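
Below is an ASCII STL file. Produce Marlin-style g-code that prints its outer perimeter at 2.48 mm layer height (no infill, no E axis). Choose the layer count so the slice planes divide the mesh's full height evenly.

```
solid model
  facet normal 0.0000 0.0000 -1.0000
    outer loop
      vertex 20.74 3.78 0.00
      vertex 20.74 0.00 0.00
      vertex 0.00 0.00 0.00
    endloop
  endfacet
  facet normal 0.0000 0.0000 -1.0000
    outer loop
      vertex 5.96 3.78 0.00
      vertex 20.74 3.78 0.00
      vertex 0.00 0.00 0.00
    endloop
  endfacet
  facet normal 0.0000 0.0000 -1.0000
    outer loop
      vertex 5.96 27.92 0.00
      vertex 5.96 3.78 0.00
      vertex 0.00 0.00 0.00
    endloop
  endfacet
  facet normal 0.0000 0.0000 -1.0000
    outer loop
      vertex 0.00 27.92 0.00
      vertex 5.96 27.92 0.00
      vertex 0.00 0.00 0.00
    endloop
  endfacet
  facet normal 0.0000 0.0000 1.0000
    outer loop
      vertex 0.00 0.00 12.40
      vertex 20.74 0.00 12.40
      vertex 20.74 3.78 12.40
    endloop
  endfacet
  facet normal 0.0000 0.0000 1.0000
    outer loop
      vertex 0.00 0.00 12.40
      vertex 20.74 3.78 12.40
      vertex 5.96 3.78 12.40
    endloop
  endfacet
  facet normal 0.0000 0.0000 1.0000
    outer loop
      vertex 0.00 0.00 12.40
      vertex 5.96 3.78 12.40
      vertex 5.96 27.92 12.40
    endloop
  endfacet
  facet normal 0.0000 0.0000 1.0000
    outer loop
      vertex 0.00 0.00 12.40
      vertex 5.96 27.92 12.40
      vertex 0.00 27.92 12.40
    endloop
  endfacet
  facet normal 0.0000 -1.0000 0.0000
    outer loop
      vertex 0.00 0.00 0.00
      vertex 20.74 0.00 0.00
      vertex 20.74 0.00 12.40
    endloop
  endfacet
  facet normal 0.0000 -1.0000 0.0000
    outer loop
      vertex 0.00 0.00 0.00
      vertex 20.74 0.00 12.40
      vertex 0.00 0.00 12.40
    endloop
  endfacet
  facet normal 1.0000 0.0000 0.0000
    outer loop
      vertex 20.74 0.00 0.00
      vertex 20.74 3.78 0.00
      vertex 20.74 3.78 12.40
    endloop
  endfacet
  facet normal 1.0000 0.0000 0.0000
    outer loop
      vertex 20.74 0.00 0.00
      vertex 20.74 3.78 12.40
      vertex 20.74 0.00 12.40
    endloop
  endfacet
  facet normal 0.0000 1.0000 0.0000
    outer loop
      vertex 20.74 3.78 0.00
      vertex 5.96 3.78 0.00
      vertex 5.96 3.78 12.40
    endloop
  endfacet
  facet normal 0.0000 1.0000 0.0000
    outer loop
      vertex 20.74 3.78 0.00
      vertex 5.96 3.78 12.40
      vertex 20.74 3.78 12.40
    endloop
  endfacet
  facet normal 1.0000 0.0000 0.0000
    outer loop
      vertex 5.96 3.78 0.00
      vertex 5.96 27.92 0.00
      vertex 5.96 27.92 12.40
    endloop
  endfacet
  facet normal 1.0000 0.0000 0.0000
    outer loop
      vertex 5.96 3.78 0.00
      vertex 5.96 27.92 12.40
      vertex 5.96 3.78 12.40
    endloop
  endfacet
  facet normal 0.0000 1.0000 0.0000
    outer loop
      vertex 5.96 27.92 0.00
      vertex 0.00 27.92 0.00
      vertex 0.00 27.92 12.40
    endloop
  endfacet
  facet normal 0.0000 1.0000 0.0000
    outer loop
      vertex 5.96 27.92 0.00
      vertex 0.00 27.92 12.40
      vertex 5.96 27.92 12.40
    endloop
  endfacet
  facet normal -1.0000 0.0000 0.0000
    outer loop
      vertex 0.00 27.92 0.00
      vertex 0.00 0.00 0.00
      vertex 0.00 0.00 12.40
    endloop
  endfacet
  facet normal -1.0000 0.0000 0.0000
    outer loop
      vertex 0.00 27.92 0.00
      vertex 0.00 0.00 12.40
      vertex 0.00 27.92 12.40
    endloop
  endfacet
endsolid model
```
; perimeter-only toolpath
G21 ; units = mm
G90 ; absolute positioning
G28 ; home
; layer 1
G0 Z2.48
G0 X0.00 Y0.00
G1 X20.74 Y0.00
G1 X20.74 Y3.78
G1 X5.96 Y3.78
G1 X5.96 Y27.92
G1 X0.00 Y27.92
G1 X0.00 Y0.00
; layer 2
G0 Z4.96
G0 X0.00 Y0.00
G1 X20.74 Y0.00
G1 X20.74 Y3.78
G1 X5.96 Y3.78
G1 X5.96 Y27.92
G1 X0.00 Y27.92
G1 X0.00 Y0.00
; layer 3
G0 Z7.44
G0 X0.00 Y0.00
G1 X20.74 Y0.00
G1 X20.74 Y3.78
G1 X5.96 Y3.78
G1 X5.96 Y27.92
G1 X0.00 Y27.92
G1 X0.00 Y0.00
; layer 4
G0 Z9.92
G0 X0.00 Y0.00
G1 X20.74 Y0.00
G1 X20.74 Y3.78
G1 X5.96 Y3.78
G1 X5.96 Y27.92
G1 X0.00 Y27.92
G1 X0.00 Y0.00
; layer 5
G0 Z12.40
G0 X0.00 Y0.00
G1 X20.74 Y0.00
G1 X20.74 Y3.78
G1 X5.96 Y3.78
G1 X5.96 Y27.92
G1 X0.00 Y27.92
G1 X0.00 Y0.00
M2 ; end

The solid is an L-shaped prism: outer 20.7 × 27.9 mm, arm thicknesses ≈ 3.78 mm (horizontal) and 5.96 mm (vertical), extruded 12.4 mm in z. Slicing at Δz = 2.48 mm — 5 equal slices spanning the solid's height, so layer i sits at z = i·h/5 — gives 5 non-empty perimeters. Each is a 6-segment closed polygon; G0 lifts to the layer z and rapids to the start vertex, then G1 traces the edges.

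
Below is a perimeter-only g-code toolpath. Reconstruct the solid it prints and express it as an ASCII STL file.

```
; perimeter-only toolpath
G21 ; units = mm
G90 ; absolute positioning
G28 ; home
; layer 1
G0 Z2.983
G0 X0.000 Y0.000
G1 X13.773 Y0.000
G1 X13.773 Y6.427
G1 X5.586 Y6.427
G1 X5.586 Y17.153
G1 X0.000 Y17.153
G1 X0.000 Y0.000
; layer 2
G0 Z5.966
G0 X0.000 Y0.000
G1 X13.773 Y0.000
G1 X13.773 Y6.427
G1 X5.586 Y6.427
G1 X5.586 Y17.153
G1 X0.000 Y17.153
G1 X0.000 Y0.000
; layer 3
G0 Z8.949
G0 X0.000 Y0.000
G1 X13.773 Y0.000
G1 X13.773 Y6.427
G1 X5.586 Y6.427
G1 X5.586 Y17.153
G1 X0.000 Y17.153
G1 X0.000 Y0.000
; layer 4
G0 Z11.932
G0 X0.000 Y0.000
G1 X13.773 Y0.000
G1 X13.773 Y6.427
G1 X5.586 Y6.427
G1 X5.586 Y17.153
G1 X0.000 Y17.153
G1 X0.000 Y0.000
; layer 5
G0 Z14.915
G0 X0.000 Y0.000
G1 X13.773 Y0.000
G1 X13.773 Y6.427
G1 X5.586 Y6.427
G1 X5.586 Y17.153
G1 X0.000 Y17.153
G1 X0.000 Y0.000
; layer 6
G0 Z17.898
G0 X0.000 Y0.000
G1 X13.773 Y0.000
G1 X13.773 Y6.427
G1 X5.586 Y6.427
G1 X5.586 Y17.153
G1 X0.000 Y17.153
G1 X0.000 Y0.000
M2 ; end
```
solid part
  facet normal 0.0000 0.0000 -1.0000
    outer loop
      vertex 13.773 6.427 0.000
      vertex 13.773 0.000 0.000
      vertex 0.000 0.000 0.000
    endloop
  endfacet
  facet normal 0.0000 0.0000 -1.0000
    outer loop
      vertex 5.586 6.427 0.000
      vertex 13.773 6.427 0.000
      vertex 0.000 0.000 0.000
    endloop
  endfacet
  facet normal 0.0000 0.0000 -1.0000
    outer loop
      vertex 5.586 17.153 0.000
      vertex 5.586 6.427 0.000
      vertex 0.000 0.000 0.000
    endloop
  endfacet
  facet normal 0.0000 0.0000 -1.0000
    outer loop
      vertex 0.000 17.153 0.000
      vertex 5.586 17.153 0.000
      vertex 0.000 0.000 0.000
    endloop
  endfacet
  facet normal 0.0000 0.0000 1.0000
    outer loop
      vertex 0.000 0.000 17.898
      vertex 13.773 0.000 17.898
      vertex 13.773 6.427 17.898
    endloop
  endfacet
  facet normal 0.0000 0.0000 1.0000
    outer loop
      vertex 0.000 0.000 17.898
      vertex 13.773 6.427 17.898
      vertex 5.586 6.427 17.898
    endloop
  endfacet
  facet normal 0.0000 0.0000 1.0000
    outer loop
      vertex 0.000 0.000 17.898
      vertex 5.586 6.427 17.898
      vertex 5.586 17.153 17.898
    endloop
  endfacet
  facet normal 0.0000 0.0000 1.0000
    outer loop
      vertex 0.000 0.000 17.898
      vertex 5.586 17.153 17.898
      vertex 0.000 17.153 17.898
    endloop
  endfacet
  facet normal 0.0000 -1.0000 0.0000
    outer loop
      vertex 0.000 0.000 0.000
      vertex 13.773 0.000 0.000
      vertex 13.773 0.000 17.898
    endloop
  endfacet
  facet normal 0.0000 -1.0000 0.0000
    outer loop
      vertex 0.000 0.000 0.000
      vertex 13.773 0.000 17.898
      vertex 0.000 0.000 17.898
    endloop
  endfacet
  facet normal 1.0000 0.0000 0.0000
    outer loop
      vertex 13.773 0.000 0.000
      vertex 13.773 6.427 0.000
      vertex 13.773 6.427 17.898
    endloop
  endfacet
  facet normal 1.0000 0.0000 0.0000
    outer loop
      vertex 13.773 0.000 0.000
      vertex 13.773 6.427 17.898
      vertex 13.773 0.000 17.898
    endloop
  endfacet
  facet normal 0.0000 1.0000 0.0000
    outer loop
      vertex 13.773 6.427 0.000
      vertex 5.586 6.427 0.000
      vertex 5.586 6.427 17.898
    endloop
  endfacet
  facet normal 0.0000 1.0000 0.0000
    outer loop
      vertex 13.773 6.427 0.000
      vertex 5.586 6.427 17.898
      vertex 13.773 6.427 17.898
    endloop
  endfacet
  facet normal 1.0000 0.0000 0.0000
    outer loop
      vertex 5.586 6.427 0.000
      vertex 5.586 17.153 0.000
      vertex 5.586 17.153 17.898
    endloop
  endfacet
  facet normal 1.0000 0.0000 0.0000
    outer loop
      vertex 5.586 6.427 0.000
      vertex 5.586 17.153 17.898
      vertex 5.586 6.427 17.898
    endloop
  endfacet
  facet normal 0.0000 1.0000 0.0000
    outer loop
      vertex 5.586 17.153 0.000
      vertex 0.000 17.153 0.000
      vertex 0.000 17.153 17.898
    endloop
  endfacet
  facet normal 0.0000 1.0000 0.0000
    outer loop
      vertex 5.586 17.153 0.000
      vertex 0.000 17.153 17.898
      vertex 5.586 17.153 17.898
    endloop
  endfacet
  facet normal -1.0000 0.0000 0.0000
    outer loop
      vertex 0.000 17.153 0.000
      vertex 0.000 0.000 0.000
      vertex 0.000 0.000 17.898
    endloop
  endfacet
  facet normal -1.0000 0.0000 0.0000
    outer loop
      vertex 0.000 17.153 0.000
      vertex 0.000 0.000 17.898
      vertex 0.000 17.153 17.898
    endloop
  endfacet
endsolid part

The G0 Z moves step by Δz≈2.983 mm. Every layer's G1 loop is the same polygon, so the solid is a straight extrusion of it from z=0 to z≈17.9. Closing with flat bottom and top caps and triangulating gives 20 facets — an L-shaped prism: outer 13.8 × 17.2 mm, arm thicknesses ≈ 6.43 mm (horizontal) and 5.59 mm (vertical), extruded 17.9 mm in z.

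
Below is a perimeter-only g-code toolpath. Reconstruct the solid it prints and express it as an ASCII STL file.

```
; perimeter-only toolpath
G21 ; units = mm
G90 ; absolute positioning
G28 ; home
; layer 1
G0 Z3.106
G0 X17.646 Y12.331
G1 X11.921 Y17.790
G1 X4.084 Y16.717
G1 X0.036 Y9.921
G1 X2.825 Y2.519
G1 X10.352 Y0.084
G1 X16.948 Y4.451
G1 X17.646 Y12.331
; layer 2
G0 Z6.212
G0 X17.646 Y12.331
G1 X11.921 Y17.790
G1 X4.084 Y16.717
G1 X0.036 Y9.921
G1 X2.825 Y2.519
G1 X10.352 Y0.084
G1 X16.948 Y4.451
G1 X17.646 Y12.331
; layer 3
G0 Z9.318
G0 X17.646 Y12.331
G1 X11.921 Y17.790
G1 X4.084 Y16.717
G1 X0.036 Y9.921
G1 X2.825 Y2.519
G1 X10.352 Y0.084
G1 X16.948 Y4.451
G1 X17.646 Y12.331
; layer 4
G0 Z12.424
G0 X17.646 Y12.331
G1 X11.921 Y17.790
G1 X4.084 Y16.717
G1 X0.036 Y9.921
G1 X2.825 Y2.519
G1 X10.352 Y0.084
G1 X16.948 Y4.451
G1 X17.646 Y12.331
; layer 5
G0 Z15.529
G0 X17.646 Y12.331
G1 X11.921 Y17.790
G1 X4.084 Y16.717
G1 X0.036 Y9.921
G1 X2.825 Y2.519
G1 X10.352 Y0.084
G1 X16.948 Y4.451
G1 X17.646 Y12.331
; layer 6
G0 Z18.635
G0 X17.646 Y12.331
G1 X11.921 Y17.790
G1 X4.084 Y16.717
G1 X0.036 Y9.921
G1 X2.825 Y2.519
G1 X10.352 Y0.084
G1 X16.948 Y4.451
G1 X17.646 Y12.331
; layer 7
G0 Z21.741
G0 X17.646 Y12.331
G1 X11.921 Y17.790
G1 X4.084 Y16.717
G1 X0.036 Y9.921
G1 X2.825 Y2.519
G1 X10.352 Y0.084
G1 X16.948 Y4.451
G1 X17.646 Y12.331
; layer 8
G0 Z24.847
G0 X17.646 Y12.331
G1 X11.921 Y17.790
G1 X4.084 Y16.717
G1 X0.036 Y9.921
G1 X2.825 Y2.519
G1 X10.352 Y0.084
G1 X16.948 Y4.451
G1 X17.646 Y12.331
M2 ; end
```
solid part
  facet normal 0.0000 0.0000 -1.0000
    outer loop
      vertex 4.084 16.717 0.000
      vertex 11.921 17.790 0.000
      vertex 17.646 12.331 0.000
    endloop
  endfacet
  facet normal 0.0000 0.0000 -1.0000
    outer loop
      vertex 0.036 9.921 0.000
      vertex 4.084 16.717 0.000
      vertex 17.646 12.331 0.000
    endloop
  endfacet
  facet normal 0.0000 0.0000 -1.0000
    outer loop
      vertex 2.825 2.519 0.000
      vertex 0.036 9.921 0.000
      vertex 17.646 12.331 0.000
    endloop
  endfacet
  facet normal 0.0000 0.0000 -1.0000
    outer loop
      vertex 10.352 0.084 0.000
      vertex 2.825 2.519 0.000
      vertex 17.646 12.331 0.000
    endloop
  endfacet
  facet normal 0.0000 0.0000 -1.0000
    outer loop
      vertex 16.948 4.451 0.000
      vertex 10.352 0.084 0.000
      vertex 17.646 12.331 0.000
    endloop
  endfacet
  facet normal 0.0000 0.0000 1.0000
    outer loop
      vertex 17.646 12.331 24.847
      vertex 11.921 17.790 24.847
      vertex 4.084 16.717 24.847
    endloop
  endfacet
  facet normal 0.0000 0.0000 1.0000
    outer loop
      vertex 17.646 12.331 24.847
      vertex 4.084 16.717 24.847
      vertex 0.036 9.921 24.847
    endloop
  endfacet
  facet normal 0.0000 0.0000 1.0000
    outer loop
      vertex 17.646 12.331 24.847
      vertex 0.036 9.921 24.847
      vertex 2.825 2.519 24.847
    endloop
  endfacet
  facet normal 0.0000 0.0000 1.0000
    outer loop
      vertex 17.646 12.331 24.847
      vertex 2.825 2.519 24.847
      vertex 10.352 0.084 24.847
    endloop
  endfacet
  facet normal 0.0000 0.0000 1.0000
    outer loop
      vertex 17.646 12.331 24.847
      vertex 10.352 0.084 24.847
      vertex 16.948 4.451 24.847
    endloop
  endfacet
  facet normal 0.6901 0.7237 0.0000
    outer loop
      vertex 17.646 12.331 0.000
      vertex 11.921 17.790 0.000
      vertex 11.921 17.790 24.847
    endloop
  endfacet
  facet normal 0.6901 0.7237 0.0000
    outer loop
      vertex 17.646 12.331 0.000
      vertex 11.921 17.790 24.847
      vertex 17.646 12.331 24.847
    endloop
  endfacet
  facet normal -0.1356 0.9908 0.0000
    outer loop
      vertex 11.921 17.790 0.000
      vertex 4.084 16.717 0.000
      vertex 4.084 16.717 24.847
    endloop
  endfacet
  facet normal -0.1356 0.9908 0.0000
    outer loop
      vertex 11.921 17.790 0.000
      vertex 4.084 16.717 24.847
      vertex 11.921 17.790 24.847
    endloop
  endfacet
  facet normal -0.8591 0.5117 0.0000
    outer loop
      vertex 4.084 16.717 0.000
      vertex 0.036 9.921 0.000
      vertex 0.036 9.921 24.847
    endloop
  endfacet
  facet normal -0.8591 0.5117 0.0000
    outer loop
      vertex 4.084 16.717 0.000
      vertex 0.036 9.921 24.847
      vertex 4.084 16.717 24.847
    endloop
  endfacet
  facet normal -0.9358 -0.3526 0.0000
    outer loop
      vertex 0.036 9.921 0.000
      vertex 2.825 2.519 0.000
      vertex 2.825 2.519 24.847
    endloop
  endfacet
  facet normal -0.9358 -0.3526 0.0000
    outer loop
      vertex 0.036 9.921 0.000
      vertex 2.825 2.519 24.847
      vertex 0.036 9.921 24.847
    endloop
  endfacet
  facet normal -0.3078 -0.9515 0.0000
    outer loop
      vertex 2.825 2.519 0.000
      vertex 10.352 0.084 0.000
      vertex 10.352 0.084 24.847
    endloop
  endfacet
  facet normal -0.3078 -0.9515 0.0000
    outer loop
      vertex 2.825 2.519 0.000
      vertex 10.352 0.084 24.847
      vertex 2.825 2.519 24.847
    endloop
  endfacet
  facet normal 0.5520 -0.8338 0.0000
    outer loop
      vertex 10.352 0.084 0.000
      vertex 16.948 4.451 0.000
      vertex 16.948 4.451 24.847
    endloop
  endfacet
  facet normal 0.5520 -0.8338 0.0000
    outer loop
      vertex 10.352 0.084 0.000
      vertex 16.948 4.451 24.847
      vertex 10.352 0.084 24.847
    endloop
  endfacet
  facet normal 0.9961 -0.0882 0.0000
    outer loop
      vertex 16.948 4.451 0.000
      vertex 17.646 12.331 0.000
      vertex 17.646 12.331 24.847
    endloop
  endfacet
  facet normal 0.9961 -0.0882 0.0000
    outer loop
      vertex 16.948 4.451 0.000
      vertex 17.646 12.331 24.847
      vertex 16.948 4.451 24.847
    endloop
  endfacet
endsolid part

The G0 Z moves step by Δz≈3.106 mm. Every layer's G1 loop is the same polygon, so the solid is a straight extrusion of it from z=0 to z≈24.8. Closing with flat bottom and top caps and triangulating gives 24 facets — a regular 7-sided prism (a cylinder approximated with 7 flat sides), circumscribed radius ≈ 9.12 mm, height ≈ 24.8 mm.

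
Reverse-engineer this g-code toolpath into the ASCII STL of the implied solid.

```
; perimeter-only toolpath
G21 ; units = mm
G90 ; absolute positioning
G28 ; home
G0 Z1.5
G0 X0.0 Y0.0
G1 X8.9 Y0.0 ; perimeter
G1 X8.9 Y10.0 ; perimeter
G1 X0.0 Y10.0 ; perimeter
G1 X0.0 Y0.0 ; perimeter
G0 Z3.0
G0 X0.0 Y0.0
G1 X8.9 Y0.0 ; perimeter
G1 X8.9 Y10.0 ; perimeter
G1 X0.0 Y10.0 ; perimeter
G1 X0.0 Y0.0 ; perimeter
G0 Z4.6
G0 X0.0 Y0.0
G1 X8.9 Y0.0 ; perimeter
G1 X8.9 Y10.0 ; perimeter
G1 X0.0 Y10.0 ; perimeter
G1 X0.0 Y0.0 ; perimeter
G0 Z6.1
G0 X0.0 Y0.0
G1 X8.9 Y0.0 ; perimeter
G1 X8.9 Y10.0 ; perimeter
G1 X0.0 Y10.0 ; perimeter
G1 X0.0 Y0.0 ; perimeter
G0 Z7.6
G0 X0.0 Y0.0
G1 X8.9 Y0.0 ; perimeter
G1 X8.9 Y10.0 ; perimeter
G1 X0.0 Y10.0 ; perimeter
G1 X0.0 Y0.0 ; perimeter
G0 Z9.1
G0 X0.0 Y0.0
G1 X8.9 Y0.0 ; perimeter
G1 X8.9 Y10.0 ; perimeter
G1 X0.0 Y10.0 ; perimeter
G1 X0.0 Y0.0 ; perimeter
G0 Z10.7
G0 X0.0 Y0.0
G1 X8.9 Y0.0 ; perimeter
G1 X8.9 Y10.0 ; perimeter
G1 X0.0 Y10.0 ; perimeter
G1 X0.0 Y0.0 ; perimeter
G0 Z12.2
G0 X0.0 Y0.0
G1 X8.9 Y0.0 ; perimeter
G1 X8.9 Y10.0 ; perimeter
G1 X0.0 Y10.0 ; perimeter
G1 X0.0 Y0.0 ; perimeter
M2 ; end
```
solid part
  facet normal 0.0000 0.0000 -1.0000
    outer loop
      vertex 8.9 10.0 0.0
      vertex 8.9 0.0 0.0
      vertex 0.0 0.0 0.0
    endloop
  endfacet
  facet normal 0.0000 0.0000 -1.0000
    outer loop
      vertex 0.0 10.0 0.0
      vertex 8.9 10.0 0.0
      vertex 0.0 0.0 0.0
    endloop
  endfacet
  facet normal 0.0000 0.0000 1.0000
    outer loop
      vertex 0.0 0.0 12.2
      vertex 8.9 0.0 12.2
      vertex 8.9 10.0 12.2
    endloop
  endfacet
  facet normal 0.0000 0.0000 1.0000
    outer loop
      vertex 0.0 0.0 12.2
      vertex 8.9 10.0 12.2
      vertex 0.0 10.0 12.2
    endloop
  endfacet
  facet normal 0.0000 -1.0000 0.0000
    outer loop
      vertex 0.0 0.0 0.0
      vertex 8.9 0.0 0.0
      vertex 8.9 0.0 12.2
    endloop
  endfacet
  facet normal 0.0000 -1.0000 0.0000
    outer loop
      vertex 0.0 0.0 0.0
      vertex 8.9 0.0 12.2
      vertex 0.0 0.0 12.2
    endloop
  endfacet
  facet normal 0.0000 1.0000 0.0000
    outer loop
      vertex 8.9 10.0 12.2
      vertex 8.9 10.0 0.0
      vertex 0.0 10.0 0.0
    endloop
  endfacet
  facet normal 0.0000 1.0000 0.0000
    outer loop
      vertex 0.0 10.0 12.2
      vertex 8.9 10.0 12.2
      vertex 0.0 10.0 0.0
    endloop
  endfacet
  facet normal -1.0000 0.0000 0.0000
    outer loop
      vertex 0.0 10.0 12.2
      vertex 0.0 10.0 0.0
      vertex 0.0 0.0 0.0
    endloop
  endfacet
  facet normal -1.0000 0.0000 0.0000
    outer loop
      vertex 0.0 0.0 12.2
      vertex 0.0 10.0 12.2
      vertex 0.0 0.0 0.0
    endloop
  endfacet
  facet normal 1.0000 0.0000 0.0000
    outer loop
      vertex 8.9 0.0 0.0
      vertex 8.9 10.0 0.0
      vertex 8.9 10.0 12.2
    endloop
  endfacet
  facet normal 1.0000 0.0000 0.0000
    outer loop
      vertex 8.9 0.0 0.0
      vertex 8.9 10.0 12.2
      vertex 8.9 0.0 12.2
    endloop
  endfacet
endsolid part

The G0 Z moves step by Δz≈1.5 mm. Every layer's G1 loop is the same polygon, so the solid is a straight extrusion of it from z=0 to z≈12.2. Closing with flat bottom and top caps and triangulating gives 12 facets — a rectangular box, roughly 8.9 × 10 mm footprint and 12.2 mm tall.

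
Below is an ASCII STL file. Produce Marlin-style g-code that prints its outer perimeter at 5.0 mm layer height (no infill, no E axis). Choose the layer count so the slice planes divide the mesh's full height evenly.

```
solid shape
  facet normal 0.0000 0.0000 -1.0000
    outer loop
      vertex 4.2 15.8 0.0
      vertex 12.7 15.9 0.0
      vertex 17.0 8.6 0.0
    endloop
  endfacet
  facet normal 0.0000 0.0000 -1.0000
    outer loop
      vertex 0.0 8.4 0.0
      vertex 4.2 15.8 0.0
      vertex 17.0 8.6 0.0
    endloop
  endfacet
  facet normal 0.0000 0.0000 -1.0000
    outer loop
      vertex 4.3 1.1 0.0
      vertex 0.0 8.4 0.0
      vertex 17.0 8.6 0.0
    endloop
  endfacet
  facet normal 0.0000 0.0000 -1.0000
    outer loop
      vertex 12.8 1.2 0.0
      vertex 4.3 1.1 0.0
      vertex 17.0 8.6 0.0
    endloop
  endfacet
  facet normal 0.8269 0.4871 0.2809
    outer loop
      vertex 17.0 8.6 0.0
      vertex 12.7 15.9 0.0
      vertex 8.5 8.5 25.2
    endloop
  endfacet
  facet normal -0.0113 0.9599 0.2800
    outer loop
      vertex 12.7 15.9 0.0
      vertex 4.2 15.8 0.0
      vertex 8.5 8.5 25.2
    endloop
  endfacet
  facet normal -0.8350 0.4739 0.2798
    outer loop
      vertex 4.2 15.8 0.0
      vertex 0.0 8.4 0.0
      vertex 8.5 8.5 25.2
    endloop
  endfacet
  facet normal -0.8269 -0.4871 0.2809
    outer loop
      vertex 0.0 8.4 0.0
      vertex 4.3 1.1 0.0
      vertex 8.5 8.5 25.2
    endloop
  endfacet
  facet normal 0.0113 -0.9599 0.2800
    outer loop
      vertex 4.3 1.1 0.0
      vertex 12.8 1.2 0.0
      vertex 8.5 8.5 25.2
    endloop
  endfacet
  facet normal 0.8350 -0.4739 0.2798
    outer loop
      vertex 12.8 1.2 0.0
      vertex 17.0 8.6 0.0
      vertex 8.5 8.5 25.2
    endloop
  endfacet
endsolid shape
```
; perimeter-only toolpath
G21 ; units = mm
G90 ; absolute positioning
G28 ; home
; layer 1
G0 Z5.0
G0 X15.3 Y8.6
G1 X11.9 Y14.4
G1 X5.1 Y14.3
G1 X1.7 Y8.4
G1 X5.1 Y2.6
G1 X11.9 Y2.7
G1 X15.3 Y8.6
; layer 2
G0 Z10.1
G0 X13.6 Y8.6
G1 X11.0 Y12.9
G1 X5.9 Y12.9
G1 X3.4 Y8.4
G1 X6.0 Y4.1
G1 X11.1 Y4.1
G1 X13.6 Y8.6
; layer 3
G0 Z15.1
G0 X11.9 Y8.5
G1 X10.2 Y11.5
G1 X6.8 Y11.4
G1 X5.1 Y8.5
G1 X6.8 Y5.5
G1 X10.2 Y5.6
G1 X11.9 Y8.5
; layer 4
G0 Z20.2
G0 X10.2 Y8.5
G1 X9.3 Y10.0
G1 X7.6 Y10.0
G1 X6.8 Y8.5
G1 X7.7 Y7.0
G1 X9.4 Y7.0
G1 X10.2 Y8.5
M2 ; end

The solid is a regular 6-sided pyramid, base circumscribed radius ≈ 8.5 mm, apex at z ≈ 25.2 mm. Slicing at Δz = 5.0 mm — 5 equal slices spanning the solid's height, so layer i sits at z = i·h/5 — gives 4 non-empty perimeters. Each is a 6-segment closed polygon; G0 lifts to the layer z and rapids to the start vertex, then G1 traces the edges. The cross-section shrinks linearly with z (the slice at the apex is degenerate and omitted).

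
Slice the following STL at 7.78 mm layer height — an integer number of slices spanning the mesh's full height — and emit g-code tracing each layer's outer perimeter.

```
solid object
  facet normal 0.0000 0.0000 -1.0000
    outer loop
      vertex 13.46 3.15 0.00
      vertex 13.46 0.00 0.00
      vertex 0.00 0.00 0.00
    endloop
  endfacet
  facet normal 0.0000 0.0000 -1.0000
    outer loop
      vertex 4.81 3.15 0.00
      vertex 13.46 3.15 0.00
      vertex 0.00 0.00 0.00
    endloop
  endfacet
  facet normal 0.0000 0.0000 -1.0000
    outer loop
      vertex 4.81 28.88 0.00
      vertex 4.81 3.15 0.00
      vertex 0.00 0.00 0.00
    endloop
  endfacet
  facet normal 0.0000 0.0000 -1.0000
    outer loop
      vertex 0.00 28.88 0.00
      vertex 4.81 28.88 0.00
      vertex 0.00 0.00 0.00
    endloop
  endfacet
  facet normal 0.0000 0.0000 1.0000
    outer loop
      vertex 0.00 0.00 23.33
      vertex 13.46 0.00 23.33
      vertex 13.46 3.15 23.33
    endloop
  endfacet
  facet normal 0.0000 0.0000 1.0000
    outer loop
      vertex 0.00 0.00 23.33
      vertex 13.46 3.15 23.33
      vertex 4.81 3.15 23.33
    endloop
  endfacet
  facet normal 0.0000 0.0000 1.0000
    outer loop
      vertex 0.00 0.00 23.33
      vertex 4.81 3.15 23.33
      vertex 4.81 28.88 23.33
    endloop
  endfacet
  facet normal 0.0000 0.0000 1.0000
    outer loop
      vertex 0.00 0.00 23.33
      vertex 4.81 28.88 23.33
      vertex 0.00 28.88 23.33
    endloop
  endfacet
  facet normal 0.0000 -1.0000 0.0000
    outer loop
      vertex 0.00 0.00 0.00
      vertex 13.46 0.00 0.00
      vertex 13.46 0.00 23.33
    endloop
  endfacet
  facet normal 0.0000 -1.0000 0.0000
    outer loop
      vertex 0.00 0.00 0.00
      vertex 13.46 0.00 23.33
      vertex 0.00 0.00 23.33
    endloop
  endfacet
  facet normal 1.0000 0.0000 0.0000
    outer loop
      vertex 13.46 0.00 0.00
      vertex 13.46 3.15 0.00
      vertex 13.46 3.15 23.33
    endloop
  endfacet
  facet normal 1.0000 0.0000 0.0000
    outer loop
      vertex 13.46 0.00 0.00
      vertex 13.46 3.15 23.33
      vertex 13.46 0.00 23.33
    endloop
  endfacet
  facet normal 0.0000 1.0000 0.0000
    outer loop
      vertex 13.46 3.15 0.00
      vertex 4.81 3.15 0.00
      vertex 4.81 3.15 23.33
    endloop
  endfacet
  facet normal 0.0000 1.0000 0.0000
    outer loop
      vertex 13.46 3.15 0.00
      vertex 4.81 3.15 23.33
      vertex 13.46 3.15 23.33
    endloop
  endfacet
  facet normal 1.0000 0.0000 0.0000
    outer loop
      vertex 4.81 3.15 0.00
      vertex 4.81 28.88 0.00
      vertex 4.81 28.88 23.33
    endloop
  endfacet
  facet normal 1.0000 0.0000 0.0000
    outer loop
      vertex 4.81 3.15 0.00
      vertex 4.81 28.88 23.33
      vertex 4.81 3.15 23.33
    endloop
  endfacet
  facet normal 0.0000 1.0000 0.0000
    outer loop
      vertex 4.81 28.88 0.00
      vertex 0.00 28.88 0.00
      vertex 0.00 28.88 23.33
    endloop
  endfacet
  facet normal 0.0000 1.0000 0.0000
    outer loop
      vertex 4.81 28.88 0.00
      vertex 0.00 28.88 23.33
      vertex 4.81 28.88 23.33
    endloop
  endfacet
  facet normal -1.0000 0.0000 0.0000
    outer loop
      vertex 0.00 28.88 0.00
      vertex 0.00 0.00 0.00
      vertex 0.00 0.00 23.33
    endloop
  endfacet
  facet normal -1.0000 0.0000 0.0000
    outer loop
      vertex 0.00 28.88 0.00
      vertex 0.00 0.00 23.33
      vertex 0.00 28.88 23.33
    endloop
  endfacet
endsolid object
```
; perimeter-only toolpath
G21 ; units = mm
G90 ; absolute positioning
G28 ; home
; layer 1
G0 Z7.78
G0 X0.00 Y0.00
G1 X13.46 Y0.00
G1 X13.46 Y3.15
G1 X4.81 Y3.15
G1 X4.81 Y28.88
G1 X0.00 Y28.88
G1 X0.00 Y0.00
; layer 2
G0 Z15.55
G0 X0.00 Y0.00
G1 X13.46 Y0.00
G1 X13.46 Y3.15
G1 X4.81 Y3.15
G1 X4.81 Y28.88
G1 X0.00 Y28.88
G1 X0.00 Y0.00
; layer 3
G0 Z23.33
G0 X0.00 Y0.00
G1 X13.46 Y0.00
G1 X13.46 Y3.15
G1 X4.81 Y3.15
G1 X4.81 Y28.88
G1 X0.00 Y28.88
G1 X0.00 Y0.00
M2 ; end

The solid is an L-shaped prism: outer 13.5 × 28.9 mm, arm thicknesses ≈ 3.15 mm (horizontal) and 4.81 mm (vertical), extruded 23.3 mm in z. Slicing at Δz = 7.78 mm — 3 equal slices spanning the solid's height, so layer i sits at z = i·h/3 — gives 3 non-empty perimeters. Each is a 6-segment closed polygon; G0 lifts to the layer z and rapids to the start vertex, then G1 traces the edges.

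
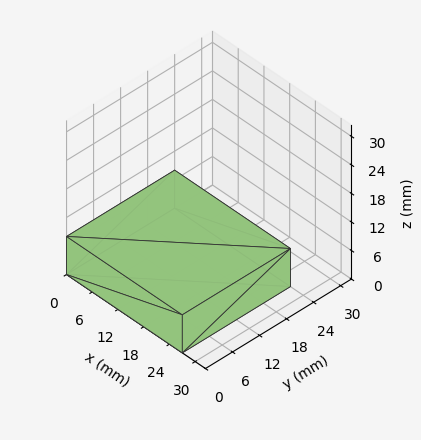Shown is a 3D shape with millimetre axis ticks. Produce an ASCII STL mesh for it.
Reading the render: the shape is a rectangular box, roughly 27 × 24 mm footprint and 8 mm tall (dimensions read to the nearest mm from the axis ticks). For the STL, each face is triangulated and given an outward normal.

solid part
  facet normal 0.0000 0.0000 -1.0000
    outer loop
      vertex 27.0 24.0 0.0
      vertex 27.0 0.0 0.0
      vertex 0.0 0.0 0.0
    endloop
  endfacet
  facet normal 0.0000 0.0000 -1.0000
    outer loop
      vertex 0.0 24.0 0.0
      vertex 27.0 24.0 0.0
      vertex 0.0 0.0 0.0
    endloop
  endfacet
  facet normal 0.0000 0.0000 1.0000
    outer loop
      vertex 0.0 0.0 8.0
      vertex 27.0 0.0 8.0
      vertex 27.0 24.0 8.0
    endloop
  endfacet
  facet normal 0.0000 0.0000 1.0000
    outer loop
      vertex 0.0 0.0 8.0
      vertex 27.0 24.0 8.0
      vertex 0.0 24.0 8.0
    endloop
  endfacet
  facet normal 0.0000 -1.0000 0.0000
    outer loop
      vertex 0.0 0.0 0.0
      vertex 27.0 0.0 0.0
      vertex 27.0 0.0 8.0
    endloop
  endfacet
  facet normal 0.0000 -1.0000 0.0000
    outer loop
      vertex 0.0 0.0 0.0
      vertex 27.0 0.0 8.0
      vertex 0.0 0.0 8.0
    endloop
  endfacet
  facet normal 0.0000 1.0000 0.0000
    outer loop
      vertex 27.0 24.0 8.0
      vertex 27.0 24.0 0.0
      vertex 0.0 24.0 0.0
    endloop
  endfacet
  facet normal 0.0000 1.0000 0.0000
    outer loop
      vertex 0.0 24.0 8.0
      vertex 27.0 24.0 8.0
      vertex 0.0 24.0 0.0
    endloop
  endfacet
  facet normal -1.0000 0.0000 0.0000
    outer loop
      vertex 0.0 24.0 8.0
      vertex 0.0 24.0 0.0
      vertex 0.0 0.0 0.0
    endloop
  endfacet
  facet normal -1.0000 0.0000 0.0000
    outer loop
      vertex 0.0 0.0 8.0
      vertex 0.0 24.0 8.0
      vertex 0.0 0.0 0.0
    endloop
  endfacet
  facet normal 1.0000 0.0000 0.0000
    outer loop
      vertex 27.0 0.0 0.0
      vertex 27.0 24.0 0.0
      vertex 27.0 24.0 8.0
    endloop
  endfacet
  facet normal 1.0000 0.0000 0.0000
    outer loop
      vertex 27.0 0.0 0.0
      vertex 27.0 24.0 8.0
      vertex 27.0 0.0 8.0
    endloop
  endfacet
endsolid part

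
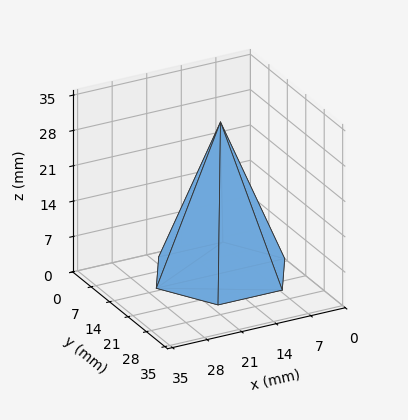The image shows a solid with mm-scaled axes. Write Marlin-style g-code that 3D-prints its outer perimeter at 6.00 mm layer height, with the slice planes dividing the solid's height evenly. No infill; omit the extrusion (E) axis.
Reading the render: the shape is a regular 6-sided pyramid, base circumscribed radius ≈ 13 mm, apex at z ≈ 30 mm (dimensions read to the nearest mm from the axis ticks). For the g-code, the solid's height is divided into equal slices at the stated Δz and each level perimeter traced with G1 moves after a G0 lift.

; perimeter-only toolpath
G21 ; units = mm
G90 ; absolute positioning
G28 ; home
; layer 1
G0 Z6.00
G0 X23.40 Y13.00
G1 X18.20 Y22.01
G1 X7.80 Y22.01
G1 X2.60 Y13.00
G1 X7.80 Y3.99
G1 X18.20 Y3.99
G1 X23.40 Y13.00
; layer 2
G0 Z12.00
G0 X20.80 Y13.00
G1 X16.90 Y19.76
G1 X9.10 Y19.76
G1 X5.20 Y13.00
G1 X9.10 Y6.24
G1 X16.90 Y6.24
G1 X20.80 Y13.00
; layer 3
G0 Z18.00
G0 X18.20 Y13.00
G1 X15.60 Y17.50
G1 X10.40 Y17.50
G1 X7.80 Y13.00
G1 X10.40 Y8.50
G1 X15.60 Y8.50
G1 X18.20 Y13.00
; layer 4
G0 Z24.00
G0 X15.60 Y13.00
G1 X14.30 Y15.25
G1 X11.70 Y15.25
G1 X10.40 Y13.00
G1 X11.70 Y10.75
G1 X14.30 Y10.75
G1 X15.60 Y13.00
M2 ; end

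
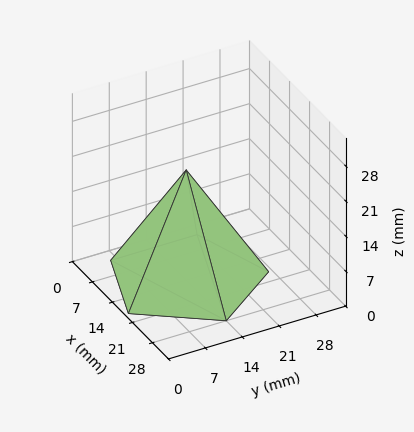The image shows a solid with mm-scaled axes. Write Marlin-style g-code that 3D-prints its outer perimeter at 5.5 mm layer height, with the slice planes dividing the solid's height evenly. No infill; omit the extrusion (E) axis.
Reading the render: the shape is a regular 5-sided pyramid, base circumscribed radius ≈ 14 mm, apex at z ≈ 22 mm (dimensions read to the nearest mm from the axis ticks). For the g-code, the solid's height is divided into equal slices at the stated Δz and each level perimeter traced with G1 moves after a G0 lift.

; perimeter-only toolpath
G21 ; units = mm
G90 ; absolute positioning
G28 ; home
; layer 1
G0 Z5.5
G0 X24.5 Y14.0
G1 X17.2 Y24.0
G1 X5.5 Y20.1
G1 X5.5 Y7.8
G1 X17.2 Y4.0
G1 X24.5 Y14.0
; layer 2
G0 Z11.0
G0 X21.0 Y14.0
G1 X16.1 Y20.6
G1 X8.3 Y18.1
G1 X8.3 Y9.9
G1 X16.1 Y7.3
G1 X21.0 Y14.0
; layer 3
G0 Z16.5
G0 X17.5 Y14.0
G1 X15.1 Y17.3
G1 X11.2 Y16.1
G1 X11.2 Y11.9
G1 X15.1 Y10.7
G1 X17.5 Y14.0
M2 ; end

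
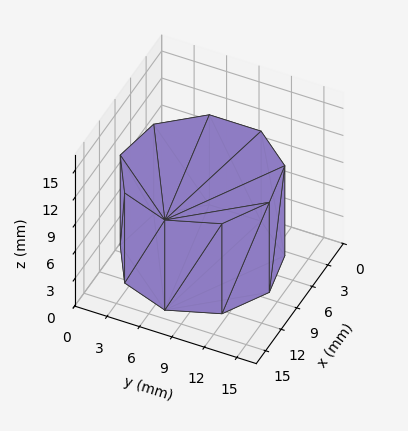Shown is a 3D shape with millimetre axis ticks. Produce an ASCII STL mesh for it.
Reading the render: the shape is a regular 9-sided prism (a cylinder approximated with 9 flat sides), circumscribed radius ≈ 7 mm, height ≈ 10 mm (dimensions read to the nearest mm from the axis ticks). For the STL, each face is triangulated and given an outward normal.

solid part
  facet normal 0.0000 0.0000 -1.0000
    outer loop
      vertex 8.22 13.89 0.00
      vertex 12.36 11.50 0.00
      vertex 14.00 7.00 0.00
    endloop
  endfacet
  facet normal 0.0000 0.0000 -1.0000
    outer loop
      vertex 3.50 13.06 0.00
      vertex 8.22 13.89 0.00
      vertex 14.00 7.00 0.00
    endloop
  endfacet
  facet normal 0.0000 0.0000 -1.0000
    outer loop
      vertex 0.42 9.39 0.00
      vertex 3.50 13.06 0.00
      vertex 14.00 7.00 0.00
    endloop
  endfacet
  facet normal 0.0000 0.0000 -1.0000
    outer loop
      vertex 0.42 4.61 0.00
      vertex 0.42 9.39 0.00
      vertex 14.00 7.00 0.00
    endloop
  endfacet
  facet normal 0.0000 0.0000 -1.0000
    outer loop
      vertex 3.50 0.94 0.00
      vertex 0.42 4.61 0.00
      vertex 14.00 7.00 0.00
    endloop
  endfacet
  facet normal 0.0000 0.0000 -1.0000
    outer loop
      vertex 8.22 0.11 0.00
      vertex 3.50 0.94 0.00
      vertex 14.00 7.00 0.00
    endloop
  endfacet
  facet normal 0.0000 0.0000 -1.0000
    outer loop
      vertex 12.36 2.50 0.00
      vertex 8.22 0.11 0.00
      vertex 14.00 7.00 0.00
    endloop
  endfacet
  facet normal 0.0000 0.0000 1.0000
    outer loop
      vertex 14.00 7.00 10.00
      vertex 12.36 11.50 10.00
      vertex 8.22 13.89 10.00
    endloop
  endfacet
  facet normal 0.0000 0.0000 1.0000
    outer loop
      vertex 14.00 7.00 10.00
      vertex 8.22 13.89 10.00
      vertex 3.50 13.06 10.00
    endloop
  endfacet
  facet normal 0.0000 0.0000 1.0000
    outer loop
      vertex 14.00 7.00 10.00
      vertex 3.50 13.06 10.00
      vertex 0.42 9.39 10.00
    endloop
  endfacet
  facet normal 0.0000 0.0000 1.0000
    outer loop
      vertex 14.00 7.00 10.00
      vertex 0.42 9.39 10.00
      vertex 0.42 4.61 10.00
    endloop
  endfacet
  facet normal 0.0000 0.0000 1.0000
    outer loop
      vertex 14.00 7.00 10.00
      vertex 0.42 4.61 10.00
      vertex 3.50 0.94 10.00
    endloop
  endfacet
  facet normal 0.0000 0.0000 1.0000
    outer loop
      vertex 14.00 7.00 10.00
      vertex 3.50 0.94 10.00
      vertex 8.22 0.11 10.00
    endloop
  endfacet
  facet normal 0.0000 0.0000 1.0000
    outer loop
      vertex 14.00 7.00 10.00
      vertex 8.22 0.11 10.00
      vertex 12.36 2.50 10.00
    endloop
  endfacet
  facet normal 0.9395 0.3424 0.0000
    outer loop
      vertex 14.00 7.00 0.00
      vertex 12.36 11.50 0.00
      vertex 12.36 11.50 10.00
    endloop
  endfacet
  facet normal 0.9395 0.3424 0.0000
    outer loop
      vertex 14.00 7.00 0.00
      vertex 12.36 11.50 10.00
      vertex 14.00 7.00 10.00
    endloop
  endfacet
  facet normal 0.5000 0.8660 0.0000
    outer loop
      vertex 12.36 11.50 0.00
      vertex 8.22 13.89 0.00
      vertex 8.22 13.89 10.00
    endloop
  endfacet
  facet normal 0.5000 0.8660 0.0000
    outer loop
      vertex 12.36 11.50 0.00
      vertex 8.22 13.89 10.00
      vertex 12.36 11.50 10.00
    endloop
  endfacet
  facet normal -0.1732 0.9849 0.0000
    outer loop
      vertex 8.22 13.89 0.00
      vertex 3.50 13.06 0.00
      vertex 3.50 13.06 10.00
    endloop
  endfacet
  facet normal -0.1732 0.9849 0.0000
    outer loop
      vertex 8.22 13.89 0.00
      vertex 3.50 13.06 10.00
      vertex 8.22 13.89 10.00
    endloop
  endfacet
  facet normal -0.7660 0.6428 0.0000
    outer loop
      vertex 3.50 13.06 0.00
      vertex 0.42 9.39 0.00
      vertex 0.42 9.39 10.00
    endloop
  endfacet
  facet normal -0.7660 0.6428 0.0000
    outer loop
      vertex 3.50 13.06 0.00
      vertex 0.42 9.39 10.00
      vertex 3.50 13.06 10.00
    endloop
  endfacet
  facet normal -1.0000 0.0000 0.0000
    outer loop
      vertex 0.42 9.39 0.00
      vertex 0.42 4.61 0.00
      vertex 0.42 4.61 10.00
    endloop
  endfacet
  facet normal -1.0000 0.0000 0.0000
    outer loop
      vertex 0.42 9.39 0.00
      vertex 0.42 4.61 10.00
      vertex 0.42 9.39 10.00
    endloop
  endfacet
  facet normal -0.7660 -0.6428 0.0000
    outer loop
      vertex 0.42 4.61 0.00
      vertex 3.50 0.94 0.00
      vertex 3.50 0.94 10.00
    endloop
  endfacet
  facet normal -0.7660 -0.6428 0.0000
    outer loop
      vertex 0.42 4.61 0.00
      vertex 3.50 0.94 10.00
      vertex 0.42 4.61 10.00
    endloop
  endfacet
  facet normal -0.1732 -0.9849 0.0000
    outer loop
      vertex 3.50 0.94 0.00
      vertex 8.22 0.11 0.00
      vertex 8.22 0.11 10.00
    endloop
  endfacet
  facet normal -0.1732 -0.9849 0.0000
    outer loop
      vertex 3.50 0.94 0.00
      vertex 8.22 0.11 10.00
      vertex 3.50 0.94 10.00
    endloop
  endfacet
  facet normal 0.5000 -0.8660 0.0000
    outer loop
      vertex 8.22 0.11 0.00
      vertex 12.36 2.50 0.00
      vertex 12.36 2.50 10.00
    endloop
  endfacet
  facet normal 0.5000 -0.8660 0.0000
    outer loop
      vertex 8.22 0.11 0.00
      vertex 12.36 2.50 10.00
      vertex 8.22 0.11 10.00
    endloop
  endfacet
  facet normal 0.9395 -0.3424 0.0000
    outer loop
      vertex 12.36 2.50 0.00
      vertex 14.00 7.00 0.00
      vertex 14.00 7.00 10.00
    endloop
  endfacet
  facet normal 0.9395 -0.3424 0.0000
    outer loop
      vertex 12.36 2.50 0.00
      vertex 14.00 7.00 10.00
      vertex 12.36 2.50 10.00
    endloop
  endfacet
endsolid part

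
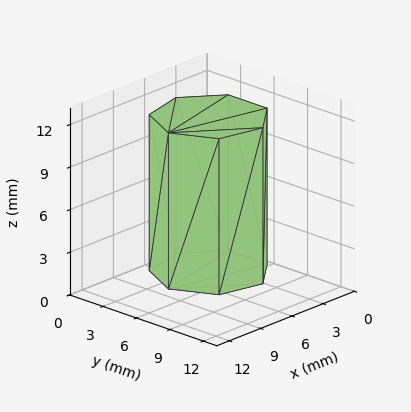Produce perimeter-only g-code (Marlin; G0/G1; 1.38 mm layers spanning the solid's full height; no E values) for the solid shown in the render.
Reading the render: the shape is a regular 7-sided prism (a cylinder approximated with 7 flat sides), circumscribed radius ≈ 4 mm, height ≈ 11 mm (dimensions read to the nearest mm from the axis ticks). For the g-code, the solid's height is divided into equal slices at the stated Δz and each level perimeter traced with G1 moves after a G0 lift.

; perimeter-only toolpath
G21 ; units = mm
G90 ; absolute positioning
G28 ; home
; layer 1
G0 Z1.38
G0 X8.00 Y4.00
G1 X6.49 Y7.13
G1 X3.11 Y7.90
G1 X0.40 Y5.74
G1 X0.40 Y2.26
G1 X3.11 Y0.10
G1 X6.49 Y0.87
G1 X8.00 Y4.00
; layer 2
G0 Z2.75
G0 X8.00 Y4.00
G1 X6.49 Y7.13
G1 X3.11 Y7.90
G1 X0.40 Y5.74
G1 X0.40 Y2.26
G1 X3.11 Y0.10
G1 X6.49 Y0.87
G1 X8.00 Y4.00
; layer 3
G0 Z4.12
G0 X8.00 Y4.00
G1 X6.49 Y7.13
G1 X3.11 Y7.90
G1 X0.40 Y5.74
G1 X0.40 Y2.26
G1 X3.11 Y0.10
G1 X6.49 Y0.87
G1 X8.00 Y4.00
; layer 4
G0 Z5.50
G0 X8.00 Y4.00
G1 X6.49 Y7.13
G1 X3.11 Y7.90
G1 X0.40 Y5.74
G1 X0.40 Y2.26
G1 X3.11 Y0.10
G1 X6.49 Y0.87
G1 X8.00 Y4.00
; layer 5
G0 Z6.88
G0 X8.00 Y4.00
G1 X6.49 Y7.13
G1 X3.11 Y7.90
G1 X0.40 Y5.74
G1 X0.40 Y2.26
G1 X3.11 Y0.10
G1 X6.49 Y0.87
G1 X8.00 Y4.00
; layer 6
G0 Z8.25
G0 X8.00 Y4.00
G1 X6.49 Y7.13
G1 X3.11 Y7.90
G1 X0.40 Y5.74
G1 X0.40 Y2.26
G1 X3.11 Y0.10
G1 X6.49 Y0.87
G1 X8.00 Y4.00
; layer 7
G0 Z9.62
G0 X8.00 Y4.00
G1 X6.49 Y7.13
G1 X3.11 Y7.90
G1 X0.40 Y5.74
G1 X0.40 Y2.26
G1 X3.11 Y0.10
G1 X6.49 Y0.87
G1 X8.00 Y4.00
; layer 8
G0 Z11.00
G0 X8.00 Y4.00
G1 X6.49 Y7.13
G1 X3.11 Y7.90
G1 X0.40 Y5.74
G1 X0.40 Y2.26
G1 X3.11 Y0.10
G1 X6.49 Y0.87
G1 X8.00 Y4.00
M2 ; end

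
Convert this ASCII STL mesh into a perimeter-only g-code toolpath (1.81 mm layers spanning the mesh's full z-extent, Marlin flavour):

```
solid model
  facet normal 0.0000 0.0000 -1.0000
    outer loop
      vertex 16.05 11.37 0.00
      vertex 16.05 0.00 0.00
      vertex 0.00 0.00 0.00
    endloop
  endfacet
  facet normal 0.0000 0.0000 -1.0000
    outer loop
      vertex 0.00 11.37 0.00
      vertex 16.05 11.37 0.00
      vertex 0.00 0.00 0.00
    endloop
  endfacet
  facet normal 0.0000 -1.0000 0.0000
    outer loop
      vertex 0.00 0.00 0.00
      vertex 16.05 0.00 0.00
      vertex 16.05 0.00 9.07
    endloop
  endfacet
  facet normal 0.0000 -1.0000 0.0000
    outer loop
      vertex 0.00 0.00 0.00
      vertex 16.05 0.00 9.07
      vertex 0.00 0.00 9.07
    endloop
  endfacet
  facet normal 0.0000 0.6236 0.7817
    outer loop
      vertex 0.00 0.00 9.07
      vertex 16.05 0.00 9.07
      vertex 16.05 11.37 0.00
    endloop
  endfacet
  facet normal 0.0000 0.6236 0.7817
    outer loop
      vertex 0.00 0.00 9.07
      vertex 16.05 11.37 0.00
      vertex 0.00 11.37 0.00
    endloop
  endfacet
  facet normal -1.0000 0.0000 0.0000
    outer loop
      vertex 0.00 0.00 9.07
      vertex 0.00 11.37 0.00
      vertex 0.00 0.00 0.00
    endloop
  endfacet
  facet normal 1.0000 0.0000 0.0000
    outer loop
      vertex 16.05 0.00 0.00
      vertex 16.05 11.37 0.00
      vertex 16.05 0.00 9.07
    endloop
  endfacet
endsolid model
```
; perimeter-only toolpath
G21 ; units = mm
G90 ; absolute positioning
G28 ; home
; layer 1
G0 Z1.81
G0 X0.00 Y0.00
G1 X16.05 Y0.00
G1 X16.05 Y9.10
G1 X0.00 Y9.10
G1 X0.00 Y0.00
; layer 2
G0 Z3.63
G0 X0.00 Y0.00
G1 X16.05 Y0.00
G1 X16.05 Y6.82
G1 X0.00 Y6.82
G1 X0.00 Y0.00
; layer 3
G0 Z5.44
G0 X0.00 Y0.00
G1 X16.05 Y0.00
G1 X16.05 Y4.55
G1 X0.00 Y4.55
G1 X0.00 Y0.00
; layer 4
G0 Z7.26
G0 X0.00 Y0.00
G1 X16.05 Y0.00
G1 X16.05 Y2.27
G1 X0.00 Y2.27
G1 X0.00 Y0.00
M2 ; end

The solid is a wedge (ramp): 16.1 × 11.4 mm base, rising to 9.07 mm along the y=0 edge and sloping linearly to z=0 at y=11.4. Slicing at Δz = 1.81 mm — 5 equal slices spanning the solid's height, so layer i sits at z = i·h/5 — gives 4 non-empty perimeters. Each is a 4-segment closed polygon; G0 lifts to the layer z and rapids to the start vertex, then G1 traces the edges. The cross-section shrinks linearly with z (the slice at the apex is degenerate and omitted).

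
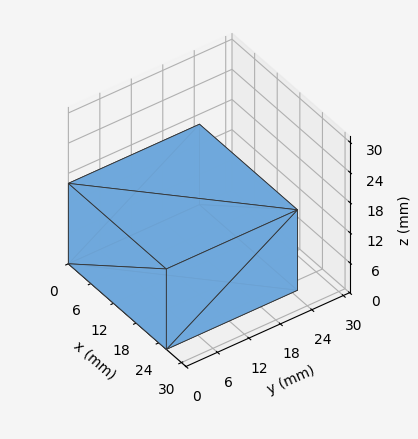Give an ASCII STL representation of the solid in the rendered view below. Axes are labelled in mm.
Reading the render: the shape is a rectangular box, roughly 26 × 25 mm footprint and 16 mm tall (dimensions read to the nearest mm from the axis ticks). For the STL, each face is triangulated and given an outward normal.

solid part
  facet normal 0.0000 0.0000 -1.0000
    outer loop
      vertex 26.000 25.000 0.000
      vertex 26.000 0.000 0.000
      vertex 0.000 0.000 0.000
    endloop
  endfacet
  facet normal 0.0000 0.0000 -1.0000
    outer loop
      vertex 0.000 25.000 0.000
      vertex 26.000 25.000 0.000
      vertex 0.000 0.000 0.000
    endloop
  endfacet
  facet normal 0.0000 0.0000 1.0000
    outer loop
      vertex 0.000 0.000 16.000
      vertex 26.000 0.000 16.000
      vertex 26.000 25.000 16.000
    endloop
  endfacet
  facet normal 0.0000 0.0000 1.0000
    outer loop
      vertex 0.000 0.000 16.000
      vertex 26.000 25.000 16.000
      vertex 0.000 25.000 16.000
    endloop
  endfacet
  facet normal 0.0000 -1.0000 0.0000
    outer loop
      vertex 0.000 0.000 0.000
      vertex 26.000 0.000 0.000
      vertex 26.000 0.000 16.000
    endloop
  endfacet
  facet normal 0.0000 -1.0000 0.0000
    outer loop
      vertex 0.000 0.000 0.000
      vertex 26.000 0.000 16.000
      vertex 0.000 0.000 16.000
    endloop
  endfacet
  facet normal 0.0000 1.0000 0.0000
    outer loop
      vertex 26.000 25.000 16.000
      vertex 26.000 25.000 0.000
      vertex 0.000 25.000 0.000
    endloop
  endfacet
  facet normal 0.0000 1.0000 0.0000
    outer loop
      vertex 0.000 25.000 16.000
      vertex 26.000 25.000 16.000
      vertex 0.000 25.000 0.000
    endloop
  endfacet
  facet normal -1.0000 0.0000 0.0000
    outer loop
      vertex 0.000 25.000 16.000
      vertex 0.000 25.000 0.000
      vertex 0.000 0.000 0.000
    endloop
  endfacet
  facet normal -1.0000 0.0000 0.0000
    outer loop
      vertex 0.000 0.000 16.000
      vertex 0.000 25.000 16.000
      vertex 0.000 0.000 0.000
    endloop
  endfacet
  facet normal 1.0000 0.0000 0.0000
    outer loop
      vertex 26.000 0.000 0.000
      vertex 26.000 25.000 0.000
      vertex 26.000 25.000 16.000
    endloop
  endfacet
  facet normal 1.0000 0.0000 0.0000
    outer loop
      vertex 26.000 0.000 0.000
      vertex 26.000 25.000 16.000
      vertex 26.000 0.000 16.000
    endloop
  endfacet
endsolid part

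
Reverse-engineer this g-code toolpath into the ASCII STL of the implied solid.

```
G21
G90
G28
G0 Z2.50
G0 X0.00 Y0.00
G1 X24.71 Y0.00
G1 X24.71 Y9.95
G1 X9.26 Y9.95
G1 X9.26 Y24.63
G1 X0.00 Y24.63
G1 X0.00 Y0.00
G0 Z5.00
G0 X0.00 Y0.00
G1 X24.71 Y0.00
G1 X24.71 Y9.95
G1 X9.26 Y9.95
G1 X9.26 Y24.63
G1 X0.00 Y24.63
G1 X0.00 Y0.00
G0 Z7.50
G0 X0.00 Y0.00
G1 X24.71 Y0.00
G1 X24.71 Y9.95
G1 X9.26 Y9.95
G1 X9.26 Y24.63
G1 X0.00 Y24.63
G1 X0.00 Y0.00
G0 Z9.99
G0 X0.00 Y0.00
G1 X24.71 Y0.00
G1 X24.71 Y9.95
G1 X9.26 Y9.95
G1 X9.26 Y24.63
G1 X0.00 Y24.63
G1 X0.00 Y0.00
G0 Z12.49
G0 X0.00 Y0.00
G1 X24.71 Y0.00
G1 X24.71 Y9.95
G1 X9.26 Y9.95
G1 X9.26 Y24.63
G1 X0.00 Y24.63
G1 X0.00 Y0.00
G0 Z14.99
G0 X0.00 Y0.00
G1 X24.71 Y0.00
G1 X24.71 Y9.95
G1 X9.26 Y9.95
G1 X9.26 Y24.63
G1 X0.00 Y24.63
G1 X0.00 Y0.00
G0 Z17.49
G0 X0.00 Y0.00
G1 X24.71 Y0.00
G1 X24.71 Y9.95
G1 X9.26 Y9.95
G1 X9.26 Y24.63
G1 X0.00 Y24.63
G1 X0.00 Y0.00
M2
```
solid part
  facet normal 0.0000 0.0000 -1.0000
    outer loop
      vertex 24.71 9.95 0.00
      vertex 24.71 0.00 0.00
      vertex 0.00 0.00 0.00
    endloop
  endfacet
  facet normal 0.0000 0.0000 -1.0000
    outer loop
      vertex 9.26 9.95 0.00
      vertex 24.71 9.95 0.00
      vertex 0.00 0.00 0.00
    endloop
  endfacet
  facet normal 0.0000 0.0000 -1.0000
    outer loop
      vertex 9.26 24.63 0.00
      vertex 9.26 9.95 0.00
      vertex 0.00 0.00 0.00
    endloop
  endfacet
  facet normal 0.0000 0.0000 -1.0000
    outer loop
      vertex 0.00 24.63 0.00
      vertex 9.26 24.63 0.00
      vertex 0.00 0.00 0.00
    endloop
  endfacet
  facet normal 0.0000 0.0000 1.0000
    outer loop
      vertex 0.00 0.00 17.49
      vertex 24.71 0.00 17.49
      vertex 24.71 9.95 17.49
    endloop
  endfacet
  facet normal 0.0000 0.0000 1.0000
    outer loop
      vertex 0.00 0.00 17.49
      vertex 24.71 9.95 17.49
      vertex 9.26 9.95 17.49
    endloop
  endfacet
  facet normal 0.0000 0.0000 1.0000
    outer loop
      vertex 0.00 0.00 17.49
      vertex 9.26 9.95 17.49
      vertex 9.26 24.63 17.49
    endloop
  endfacet
  facet normal 0.0000 0.0000 1.0000
    outer loop
      vertex 0.00 0.00 17.49
      vertex 9.26 24.63 17.49
      vertex 0.00 24.63 17.49
    endloop
  endfacet
  facet normal 0.0000 -1.0000 0.0000
    outer loop
      vertex 0.00 0.00 0.00
      vertex 24.71 0.00 0.00
      vertex 24.71 0.00 17.49
    endloop
  endfacet
  facet normal 0.0000 -1.0000 0.0000
    outer loop
      vertex 0.00 0.00 0.00
      vertex 24.71 0.00 17.49
      vertex 0.00 0.00 17.49
    endloop
  endfacet
  facet normal 1.0000 0.0000 0.0000
    outer loop
      vertex 24.71 0.00 0.00
      vertex 24.71 9.95 0.00
      vertex 24.71 9.95 17.49
    endloop
  endfacet
  facet normal 1.0000 0.0000 0.0000
    outer loop
      vertex 24.71 0.00 0.00
      vertex 24.71 9.95 17.49
      vertex 24.71 0.00 17.49
    endloop
  endfacet
  facet normal 0.0000 1.0000 0.0000
    outer loop
      vertex 24.71 9.95 0.00
      vertex 9.26 9.95 0.00
      vertex 9.26 9.95 17.49
    endloop
  endfacet
  facet normal 0.0000 1.0000 0.0000
    outer loop
      vertex 24.71 9.95 0.00
      vertex 9.26 9.95 17.49
      vertex 24.71 9.95 17.49
    endloop
  endfacet
  facet normal 1.0000 0.0000 0.0000
    outer loop
      vertex 9.26 9.95 0.00
      vertex 9.26 24.63 0.00
      vertex 9.26 24.63 17.49
    endloop
  endfacet
  facet normal 1.0000 0.0000 0.0000
    outer loop
      vertex 9.26 9.95 0.00
      vertex 9.26 24.63 17.49
      vertex 9.26 9.95 17.49
    endloop
  endfacet
  facet normal 0.0000 1.0000 0.0000
    outer loop
      vertex 9.26 24.63 0.00
      vertex 0.00 24.63 0.00
      vertex 0.00 24.63 17.49
    endloop
  endfacet
  facet normal 0.0000 1.0000 0.0000
    outer loop
      vertex 9.26 24.63 0.00
      vertex 0.00 24.63 17.49
      vertex 9.26 24.63 17.49
    endloop
  endfacet
  facet normal -1.0000 0.0000 0.0000
    outer loop
      vertex 0.00 24.63 0.00
      vertex 0.00 0.00 0.00
      vertex 0.00 0.00 17.49
    endloop
  endfacet
  facet normal -1.0000 0.0000 0.0000
    outer loop
      vertex 0.00 24.63 0.00
      vertex 0.00 0.00 17.49
      vertex 0.00 24.63 17.49
    endloop
  endfacet
endsolid part

The G0 Z moves step by Δz≈2.50 mm. Every layer's G1 loop is the same polygon, so the solid is a straight extrusion of it from z=0 to z≈17.5. Closing with flat bottom and top caps and triangulating gives 20 facets — an L-shaped prism: outer 24.7 × 24.6 mm, arm thicknesses ≈ 9.95 mm (horizontal) and 9.26 mm (vertical), extruded 17.5 mm in z.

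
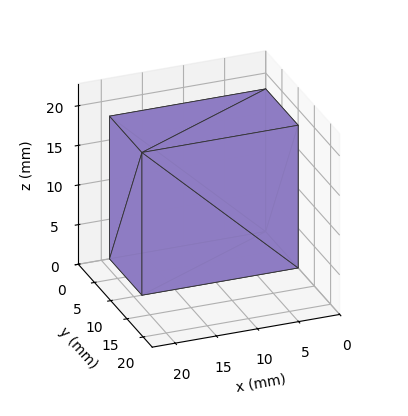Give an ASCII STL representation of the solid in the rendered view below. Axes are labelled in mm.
Reading the render: the shape is a rectangular box, roughly 19 × 10 mm footprint and 18 mm tall (dimensions read to the nearest mm from the axis ticks). For the STL, each face is triangulated and given an outward normal.

solid part
  facet normal 0.0000 0.0000 -1.0000
    outer loop
      vertex 19.0 10.0 0.0
      vertex 19.0 0.0 0.0
      vertex 0.0 0.0 0.0
    endloop
  endfacet
  facet normal 0.0000 0.0000 -1.0000
    outer loop
      vertex 0.0 10.0 0.0
      vertex 19.0 10.0 0.0
      vertex 0.0 0.0 0.0
    endloop
  endfacet
  facet normal 0.0000 0.0000 1.0000
    outer loop
      vertex 0.0 0.0 18.0
      vertex 19.0 0.0 18.0
      vertex 19.0 10.0 18.0
    endloop
  endfacet
  facet normal 0.0000 0.0000 1.0000
    outer loop
      vertex 0.0 0.0 18.0
      vertex 19.0 10.0 18.0
      vertex 0.0 10.0 18.0
    endloop
  endfacet
  facet normal 0.0000 -1.0000 0.0000
    outer loop
      vertex 0.0 0.0 0.0
      vertex 19.0 0.0 0.0
      vertex 19.0 0.0 18.0
    endloop
  endfacet
  facet normal 0.0000 -1.0000 0.0000
    outer loop
      vertex 0.0 0.0 0.0
      vertex 19.0 0.0 18.0
      vertex 0.0 0.0 18.0
    endloop
  endfacet
  facet normal 0.0000 1.0000 0.0000
    outer loop
      vertex 19.0 10.0 18.0
      vertex 19.0 10.0 0.0
      vertex 0.0 10.0 0.0
    endloop
  endfacet
  facet normal 0.0000 1.0000 0.0000
    outer loop
      vertex 0.0 10.0 18.0
      vertex 19.0 10.0 18.0
      vertex 0.0 10.0 0.0
    endloop
  endfacet
  facet normal -1.0000 0.0000 0.0000
    outer loop
      vertex 0.0 10.0 18.0
      vertex 0.0 10.0 0.0
      vertex 0.0 0.0 0.0
    endloop
  endfacet
  facet normal -1.0000 0.0000 0.0000
    outer loop
      vertex 0.0 0.0 18.0
      vertex 0.0 10.0 18.0
      vertex 0.0 0.0 0.0
    endloop
  endfacet
  facet normal 1.0000 0.0000 0.0000
    outer loop
      vertex 19.0 0.0 0.0
      vertex 19.0 10.0 0.0
      vertex 19.0 10.0 18.0
    endloop
  endfacet
  facet normal 1.0000 0.0000 0.0000
    outer loop
      vertex 19.0 0.0 0.0
      vertex 19.0 10.0 18.0
      vertex 19.0 0.0 18.0
    endloop
  endfacet
endsolid part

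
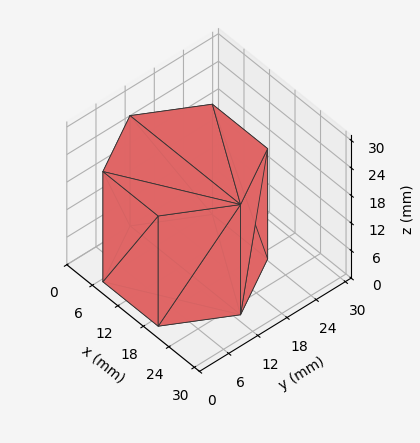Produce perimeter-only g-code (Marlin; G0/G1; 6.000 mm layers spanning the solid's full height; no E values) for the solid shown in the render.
Reading the render: the shape is a regular 6-sided prism (a cylinder approximated with 6 flat sides), circumscribed radius ≈ 13 mm, height ≈ 24 mm (dimensions read to the nearest mm from the axis ticks). For the g-code, the solid's height is divided into equal slices at the stated Δz and each level perimeter traced with G1 moves after a G0 lift.

; perimeter-only toolpath
G21 ; units = mm
G90 ; absolute positioning
G28 ; home
; layer 1
G0 Z6.000
G0 X26.000 Y13.000
G1 X19.500 Y24.258
G1 X6.500 Y24.258
G1 X0.000 Y13.000
G1 X6.500 Y1.742
G1 X19.500 Y1.742
G1 X26.000 Y13.000
; layer 2
G0 Z12.000
G0 X26.000 Y13.000
G1 X19.500 Y24.258
G1 X6.500 Y24.258
G1 X0.000 Y13.000
G1 X6.500 Y1.742
G1 X19.500 Y1.742
G1 X26.000 Y13.000
; layer 3
G0 Z18.000
G0 X26.000 Y13.000
G1 X19.500 Y24.258
G1 X6.500 Y24.258
G1 X0.000 Y13.000
G1 X6.500 Y1.742
G1 X19.500 Y1.742
G1 X26.000 Y13.000
; layer 4
G0 Z24.000
G0 X26.000 Y13.000
G1 X19.500 Y24.258
G1 X6.500 Y24.258
G1 X0.000 Y13.000
G1 X6.500 Y1.742
G1 X19.500 Y1.742
G1 X26.000 Y13.000
M2 ; end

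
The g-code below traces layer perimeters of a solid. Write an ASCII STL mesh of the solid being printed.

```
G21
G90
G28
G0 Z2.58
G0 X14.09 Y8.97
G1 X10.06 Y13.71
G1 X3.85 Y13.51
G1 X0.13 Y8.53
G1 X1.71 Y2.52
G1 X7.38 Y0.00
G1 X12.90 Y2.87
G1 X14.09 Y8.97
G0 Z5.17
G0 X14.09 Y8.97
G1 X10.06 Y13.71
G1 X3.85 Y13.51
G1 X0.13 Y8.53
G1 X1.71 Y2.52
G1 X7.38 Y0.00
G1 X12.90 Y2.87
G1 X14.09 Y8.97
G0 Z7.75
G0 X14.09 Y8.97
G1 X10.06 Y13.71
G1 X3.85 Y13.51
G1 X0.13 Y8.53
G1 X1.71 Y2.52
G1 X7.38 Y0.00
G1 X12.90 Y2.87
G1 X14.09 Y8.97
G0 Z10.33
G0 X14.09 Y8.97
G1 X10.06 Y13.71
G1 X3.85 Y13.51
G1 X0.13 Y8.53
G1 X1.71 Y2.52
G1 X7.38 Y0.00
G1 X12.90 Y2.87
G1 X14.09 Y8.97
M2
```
solid part
  facet normal 0.0000 0.0000 -1.0000
    outer loop
      vertex 3.85 13.51 0.00
      vertex 10.06 13.71 0.00
      vertex 14.09 8.97 0.00
    endloop
  endfacet
  facet normal 0.0000 0.0000 -1.0000
    outer loop
      vertex 0.13 8.53 0.00
      vertex 3.85 13.51 0.00
      vertex 14.09 8.97 0.00
    endloop
  endfacet
  facet normal 0.0000 0.0000 -1.0000
    outer loop
      vertex 1.71 2.52 0.00
      vertex 0.13 8.53 0.00
      vertex 14.09 8.97 0.00
    endloop
  endfacet
  facet normal 0.0000 0.0000 -1.0000
    outer loop
      vertex 7.38 0.00 0.00
      vertex 1.71 2.52 0.00
      vertex 14.09 8.97 0.00
    endloop
  endfacet
  facet normal 0.0000 0.0000 -1.0000
    outer loop
      vertex 12.90 2.87 0.00
      vertex 7.38 0.00 0.00
      vertex 14.09 8.97 0.00
    endloop
  endfacet
  facet normal 0.0000 0.0000 1.0000
    outer loop
      vertex 14.09 8.97 10.33
      vertex 10.06 13.71 10.33
      vertex 3.85 13.51 10.33
    endloop
  endfacet
  facet normal 0.0000 0.0000 1.0000
    outer loop
      vertex 14.09 8.97 10.33
      vertex 3.85 13.51 10.33
      vertex 0.13 8.53 10.33
    endloop
  endfacet
  facet normal 0.0000 0.0000 1.0000
    outer loop
      vertex 14.09 8.97 10.33
      vertex 0.13 8.53 10.33
      vertex 1.71 2.52 10.33
    endloop
  endfacet
  facet normal 0.0000 0.0000 1.0000
    outer loop
      vertex 14.09 8.97 10.33
      vertex 1.71 2.52 10.33
      vertex 7.38 0.00 10.33
    endloop
  endfacet
  facet normal 0.0000 0.0000 1.0000
    outer loop
      vertex 14.09 8.97 10.33
      vertex 7.38 0.00 10.33
      vertex 12.90 2.87 10.33
    endloop
  endfacet
  facet normal 0.7619 0.6477 0.0000
    outer loop
      vertex 14.09 8.97 0.00
      vertex 10.06 13.71 0.00
      vertex 10.06 13.71 10.33
    endloop
  endfacet
  facet normal 0.7619 0.6477 0.0000
    outer loop
      vertex 14.09 8.97 0.00
      vertex 10.06 13.71 10.33
      vertex 14.09 8.97 10.33
    endloop
  endfacet
  facet normal -0.0322 0.9995 0.0000
    outer loop
      vertex 10.06 13.71 0.00
      vertex 3.85 13.51 0.00
      vertex 3.85 13.51 10.33
    endloop
  endfacet
  facet normal -0.0322 0.9995 0.0000
    outer loop
      vertex 10.06 13.71 0.00
      vertex 3.85 13.51 10.33
      vertex 10.06 13.71 10.33
    endloop
  endfacet
  facet normal -0.8012 0.5985 0.0000
    outer loop
      vertex 3.85 13.51 0.00
      vertex 0.13 8.53 0.00
      vertex 0.13 8.53 10.33
    endloop
  endfacet
  facet normal -0.8012 0.5985 0.0000
    outer loop
      vertex 3.85 13.51 0.00
      vertex 0.13 8.53 10.33
      vertex 3.85 13.51 10.33
    endloop
  endfacet
  facet normal -0.9671 -0.2543 0.0000
    outer loop
      vertex 0.13 8.53 0.00
      vertex 1.71 2.52 0.00
      vertex 1.71 2.52 10.33
    endloop
  endfacet
  facet normal -0.9671 -0.2543 0.0000
    outer loop
      vertex 0.13 8.53 0.00
      vertex 1.71 2.52 10.33
      vertex 0.13 8.53 10.33
    endloop
  endfacet
  facet normal -0.4061 -0.9138 0.0000
    outer loop
      vertex 1.71 2.52 0.00
      vertex 7.38 0.00 0.00
      vertex 7.38 0.00 10.33
    endloop
  endfacet
  facet normal -0.4061 -0.9138 0.0000
    outer loop
      vertex 1.71 2.52 0.00
      vertex 7.38 0.00 10.33
      vertex 1.71 2.52 10.33
    endloop
  endfacet
  facet normal 0.4613 -0.8872 0.0000
    outer loop
      vertex 7.38 0.00 0.00
      vertex 12.90 2.87 0.00
      vertex 12.90 2.87 10.33
    endloop
  endfacet
  facet normal 0.4613 -0.8872 0.0000
    outer loop
      vertex 7.38 0.00 0.00
      vertex 12.90 2.87 10.33
      vertex 7.38 0.00 10.33
    endloop
  endfacet
  facet normal 0.9815 -0.1915 0.0000
    outer loop
      vertex 12.90 2.87 0.00
      vertex 14.09 8.97 0.00
      vertex 14.09 8.97 10.33
    endloop
  endfacet
  facet normal 0.9815 -0.1915 0.0000
    outer loop
      vertex 12.90 2.87 0.00
      vertex 14.09 8.97 10.33
      vertex 12.90 2.87 10.33
    endloop
  endfacet
endsolid part

The G0 Z moves step by Δz≈2.58 mm. Every layer's G1 loop is the same polygon, so the solid is a straight extrusion of it from z=0 to z≈10.3. Closing with flat bottom and top caps and triangulating gives 24 facets — a regular 7-sided prism (a cylinder approximated with 7 flat sides), circumscribed radius ≈ 7.16 mm, height ≈ 10.3 mm.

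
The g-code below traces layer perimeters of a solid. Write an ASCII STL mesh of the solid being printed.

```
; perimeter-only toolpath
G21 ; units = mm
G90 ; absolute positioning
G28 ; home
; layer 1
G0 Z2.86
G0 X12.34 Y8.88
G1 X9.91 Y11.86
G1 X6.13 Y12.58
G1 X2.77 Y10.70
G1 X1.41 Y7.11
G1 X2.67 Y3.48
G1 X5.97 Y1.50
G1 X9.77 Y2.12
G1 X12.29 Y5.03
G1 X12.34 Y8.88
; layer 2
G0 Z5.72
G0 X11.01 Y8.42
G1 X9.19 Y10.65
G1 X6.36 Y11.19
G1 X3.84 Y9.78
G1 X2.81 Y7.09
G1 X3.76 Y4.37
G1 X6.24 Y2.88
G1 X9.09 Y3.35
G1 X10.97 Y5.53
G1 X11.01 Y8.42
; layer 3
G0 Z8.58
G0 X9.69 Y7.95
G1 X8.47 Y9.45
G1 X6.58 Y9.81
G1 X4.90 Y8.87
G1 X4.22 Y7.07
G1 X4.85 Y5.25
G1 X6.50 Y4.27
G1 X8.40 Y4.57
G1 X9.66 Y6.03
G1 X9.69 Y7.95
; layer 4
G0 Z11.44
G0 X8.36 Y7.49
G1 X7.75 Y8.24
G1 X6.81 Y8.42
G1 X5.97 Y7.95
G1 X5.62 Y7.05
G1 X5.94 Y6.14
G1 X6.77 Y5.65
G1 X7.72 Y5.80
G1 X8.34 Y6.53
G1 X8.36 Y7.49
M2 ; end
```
solid part
  facet normal 0.0000 0.0000 -1.0000
    outer loop
      vertex 5.91 13.97 0.00
      vertex 10.63 13.07 0.00
      vertex 13.67 9.34 0.00
    endloop
  endfacet
  facet normal 0.0000 0.0000 -1.0000
    outer loop
      vertex 1.71 11.62 0.00
      vertex 5.91 13.97 0.00
      vertex 13.67 9.34 0.00
    endloop
  endfacet
  facet normal 0.0000 0.0000 -1.0000
    outer loop
      vertex 0.00 7.13 0.00
      vertex 1.71 11.62 0.00
      vertex 13.67 9.34 0.00
    endloop
  endfacet
  facet normal 0.0000 0.0000 -1.0000
    outer loop
      vertex 1.58 2.59 0.00
      vertex 0.00 7.13 0.00
      vertex 13.67 9.34 0.00
    endloop
  endfacet
  facet normal 0.0000 0.0000 -1.0000
    outer loop
      vertex 5.71 0.12 0.00
      vertex 1.58 2.59 0.00
      vertex 13.67 9.34 0.00
    endloop
  endfacet
  facet normal 0.0000 0.0000 -1.0000
    outer loop
      vertex 10.46 0.89 0.00
      vertex 5.71 0.12 0.00
      vertex 13.67 9.34 0.00
    endloop
  endfacet
  facet normal 0.0000 0.0000 -1.0000
    outer loop
      vertex 13.60 4.53 0.00
      vertex 10.46 0.89 0.00
      vertex 13.67 9.34 0.00
    endloop
  endfacet
  facet normal 0.7037 0.5735 0.4194
    outer loop
      vertex 13.67 9.34 0.00
      vertex 10.63 13.07 0.00
      vertex 7.03 7.03 14.30
    endloop
  endfacet
  facet normal 0.1700 0.8917 0.4194
    outer loop
      vertex 10.63 13.07 0.00
      vertex 5.91 13.97 0.00
      vertex 7.03 7.03 14.30
    endloop
  endfacet
  facet normal -0.4433 0.7923 0.4192
    outer loop
      vertex 5.91 13.97 0.00
      vertex 1.71 11.62 0.00
      vertex 7.03 7.03 14.30
    endloop
  endfacet
  facet normal -0.8484 0.3231 0.4193
    outer loop
      vertex 1.71 11.62 0.00
      vertex 0.00 7.13 0.00
      vertex 7.03 7.03 14.30
    endloop
  endfacet
  facet normal -0.8574 -0.2984 0.4194
    outer loop
      vertex 0.00 7.13 0.00
      vertex 1.58 2.59 0.00
      vertex 7.03 7.03 14.30
    endloop
  endfacet
  facet normal -0.4659 -0.7791 0.4195
    outer loop
      vertex 1.58 2.59 0.00
      vertex 5.71 0.12 0.00
      vertex 7.03 7.03 14.30
    endloop
  endfacet
  facet normal 0.1453 -0.8960 0.4196
    outer loop
      vertex 5.71 0.12 0.00
      vertex 10.46 0.89 0.00
      vertex 7.03 7.03 14.30
    endloop
  endfacet
  facet normal 0.6874 -0.5929 0.4195
    outer loop
      vertex 10.46 0.89 0.00
      vertex 13.60 4.53 0.00
      vertex 7.03 7.03 14.30
    endloop
  endfacet
  facet normal 0.9077 -0.0132 0.4194
    outer loop
      vertex 13.60 4.53 0.00
      vertex 13.67 9.34 0.00
      vertex 7.03 7.03 14.30
    endloop
  endfacet
endsolid part

The G0 Z moves step by Δz≈2.86 mm. The G1 loops shrink linearly with z, so the solid tapers from its base footprint up to z≈14.3. Closing with a flat bottom cap and the tapered top and triangulating gives 16 facets — a regular 9-sided pyramid, base circumscribed radius ≈ 7.03 mm, apex at z ≈ 14.3 mm.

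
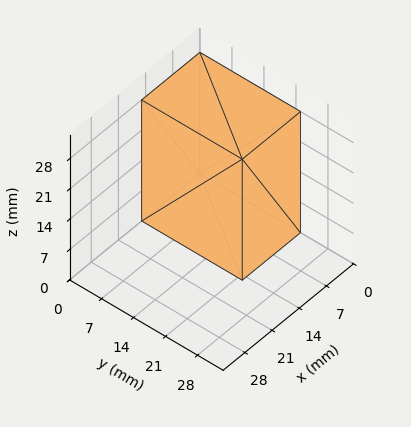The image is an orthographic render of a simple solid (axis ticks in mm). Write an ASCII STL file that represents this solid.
Reading the render: the shape is a rectangular box, roughly 15 × 22 mm footprint and 28 mm tall (dimensions read to the nearest mm from the axis ticks). For the STL, each face is triangulated and given an outward normal.

solid part
  facet normal 0.0000 0.0000 -1.0000
    outer loop
      vertex 15.00 22.00 0.00
      vertex 15.00 0.00 0.00
      vertex 0.00 0.00 0.00
    endloop
  endfacet
  facet normal 0.0000 0.0000 -1.0000
    outer loop
      vertex 0.00 22.00 0.00
      vertex 15.00 22.00 0.00
      vertex 0.00 0.00 0.00
    endloop
  endfacet
  facet normal 0.0000 0.0000 1.0000
    outer loop
      vertex 0.00 0.00 28.00
      vertex 15.00 0.00 28.00
      vertex 15.00 22.00 28.00
    endloop
  endfacet
  facet normal 0.0000 0.0000 1.0000
    outer loop
      vertex 0.00 0.00 28.00
      vertex 15.00 22.00 28.00
      vertex 0.00 22.00 28.00
    endloop
  endfacet
  facet normal 0.0000 -1.0000 0.0000
    outer loop
      vertex 0.00 0.00 0.00
      vertex 15.00 0.00 0.00
      vertex 15.00 0.00 28.00
    endloop
  endfacet
  facet normal 0.0000 -1.0000 0.0000
    outer loop
      vertex 0.00 0.00 0.00
      vertex 15.00 0.00 28.00
      vertex 0.00 0.00 28.00
    endloop
  endfacet
  facet normal 0.0000 1.0000 0.0000
    outer loop
      vertex 15.00 22.00 28.00
      vertex 15.00 22.00 0.00
      vertex 0.00 22.00 0.00
    endloop
  endfacet
  facet normal 0.0000 1.0000 0.0000
    outer loop
      vertex 0.00 22.00 28.00
      vertex 15.00 22.00 28.00
      vertex 0.00 22.00 0.00
    endloop
  endfacet
  facet normal -1.0000 0.0000 0.0000
    outer loop
      vertex 0.00 22.00 28.00
      vertex 0.00 22.00 0.00
      vertex 0.00 0.00 0.00
    endloop
  endfacet
  facet normal -1.0000 0.0000 0.0000
    outer loop
      vertex 0.00 0.00 28.00
      vertex 0.00 22.00 28.00
      vertex 0.00 0.00 0.00
    endloop
  endfacet
  facet normal 1.0000 0.0000 0.0000
    outer loop
      vertex 15.00 0.00 0.00
      vertex 15.00 22.00 0.00
      vertex 15.00 22.00 28.00
    endloop
  endfacet
  facet normal 1.0000 0.0000 0.0000
    outer loop
      vertex 15.00 0.00 0.00
      vertex 15.00 22.00 28.00
      vertex 15.00 0.00 28.00
    endloop
  endfacet
endsolid part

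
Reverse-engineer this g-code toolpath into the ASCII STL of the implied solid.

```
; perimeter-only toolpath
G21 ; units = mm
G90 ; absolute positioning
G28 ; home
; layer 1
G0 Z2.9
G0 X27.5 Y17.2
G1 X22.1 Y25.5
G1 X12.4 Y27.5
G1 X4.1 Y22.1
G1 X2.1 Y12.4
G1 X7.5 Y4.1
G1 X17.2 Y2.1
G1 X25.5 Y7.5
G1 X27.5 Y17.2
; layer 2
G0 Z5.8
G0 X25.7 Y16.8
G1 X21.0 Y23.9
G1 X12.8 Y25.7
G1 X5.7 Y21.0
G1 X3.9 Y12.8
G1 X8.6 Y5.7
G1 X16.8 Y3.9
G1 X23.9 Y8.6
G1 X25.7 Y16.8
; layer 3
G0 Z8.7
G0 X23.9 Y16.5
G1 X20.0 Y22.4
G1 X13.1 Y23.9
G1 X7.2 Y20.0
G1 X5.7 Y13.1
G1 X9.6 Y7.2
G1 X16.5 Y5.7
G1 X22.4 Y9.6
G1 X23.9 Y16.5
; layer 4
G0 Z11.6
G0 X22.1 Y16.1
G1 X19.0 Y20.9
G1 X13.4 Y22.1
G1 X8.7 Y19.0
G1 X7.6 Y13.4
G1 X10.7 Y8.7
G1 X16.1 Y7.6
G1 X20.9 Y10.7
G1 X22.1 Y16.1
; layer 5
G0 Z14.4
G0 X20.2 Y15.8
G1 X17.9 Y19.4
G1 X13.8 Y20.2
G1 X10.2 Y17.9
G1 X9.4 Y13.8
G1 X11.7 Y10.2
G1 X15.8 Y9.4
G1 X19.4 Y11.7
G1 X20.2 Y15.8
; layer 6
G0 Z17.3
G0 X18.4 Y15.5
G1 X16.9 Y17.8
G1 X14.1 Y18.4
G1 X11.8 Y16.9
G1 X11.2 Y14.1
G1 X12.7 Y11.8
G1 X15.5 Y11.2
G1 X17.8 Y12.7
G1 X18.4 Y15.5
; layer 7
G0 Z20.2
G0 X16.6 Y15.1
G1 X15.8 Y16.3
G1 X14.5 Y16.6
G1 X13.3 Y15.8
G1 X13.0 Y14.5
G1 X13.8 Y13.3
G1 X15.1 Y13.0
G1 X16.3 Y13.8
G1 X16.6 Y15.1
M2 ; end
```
solid part
  facet normal 0.0000 0.0000 -1.0000
    outer loop
      vertex 12.1 29.3 0.0
      vertex 23.1 27.0 0.0
      vertex 29.3 17.5 0.0
    endloop
  endfacet
  facet normal 0.0000 0.0000 -1.0000
    outer loop
      vertex 2.6 23.1 0.0
      vertex 12.1 29.3 0.0
      vertex 29.3 17.5 0.0
    endloop
  endfacet
  facet normal 0.0000 0.0000 -1.0000
    outer loop
      vertex 0.3 12.1 0.0
      vertex 2.6 23.1 0.0
      vertex 29.3 17.5 0.0
    endloop
  endfacet
  facet normal 0.0000 0.0000 -1.0000
    outer loop
      vertex 6.5 2.6 0.0
      vertex 0.3 12.1 0.0
      vertex 29.3 17.5 0.0
    endloop
  endfacet
  facet normal 0.0000 0.0000 -1.0000
    outer loop
      vertex 17.5 0.3 0.0
      vertex 6.5 2.6 0.0
      vertex 29.3 17.5 0.0
    endloop
  endfacet
  facet normal 0.0000 0.0000 -1.0000
    outer loop
      vertex 27.0 6.5 0.0
      vertex 17.5 0.3 0.0
      vertex 29.3 17.5 0.0
    endloop
  endfacet
  facet normal 0.7214 0.4708 0.5079
    outer loop
      vertex 29.3 17.5 0.0
      vertex 23.1 27.0 0.0
      vertex 14.8 14.8 23.1
    endloop
  endfacet
  facet normal 0.1762 0.8429 0.5085
    outer loop
      vertex 23.1 27.0 0.0
      vertex 12.1 29.3 0.0
      vertex 14.8 14.8 23.1
    endloop
  endfacet
  facet normal -0.4708 0.7214 0.5079
    outer loop
      vertex 12.1 29.3 0.0
      vertex 2.6 23.1 0.0
      vertex 14.8 14.8 23.1
    endloop
  endfacet
  facet normal -0.8429 0.1762 0.5085
    outer loop
      vertex 2.6 23.1 0.0
      vertex 0.3 12.1 0.0
      vertex 14.8 14.8 23.1
    endloop
  endfacet
  facet normal -0.7214 -0.4708 0.5079
    outer loop
      vertex 0.3 12.1 0.0
      vertex 6.5 2.6 0.0
      vertex 14.8 14.8 23.1
    endloop
  endfacet
  facet normal -0.1762 -0.8429 0.5085
    outer loop
      vertex 6.5 2.6 0.0
      vertex 17.5 0.3 0.0
      vertex 14.8 14.8 23.1
    endloop
  endfacet
  facet normal 0.4708 -0.7214 0.5079
    outer loop
      vertex 17.5 0.3 0.0
      vertex 27.0 6.5 0.0
      vertex 14.8 14.8 23.1
    endloop
  endfacet
  facet normal 0.8429 -0.1762 0.5085
    outer loop
      vertex 27.0 6.5 0.0
      vertex 29.3 17.5 0.0
      vertex 14.8 14.8 23.1
    endloop
  endfacet
endsolid part

The G0 Z moves step by Δz≈2.9 mm. The G1 loops shrink linearly with z, so the solid tapers from its base footprint up to z≈23.1. Closing with a flat bottom cap and the tapered top and triangulating gives 14 facets — a regular 8-sided pyramid, base circumscribed radius ≈ 14.8 mm, apex at z ≈ 23.1 mm.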